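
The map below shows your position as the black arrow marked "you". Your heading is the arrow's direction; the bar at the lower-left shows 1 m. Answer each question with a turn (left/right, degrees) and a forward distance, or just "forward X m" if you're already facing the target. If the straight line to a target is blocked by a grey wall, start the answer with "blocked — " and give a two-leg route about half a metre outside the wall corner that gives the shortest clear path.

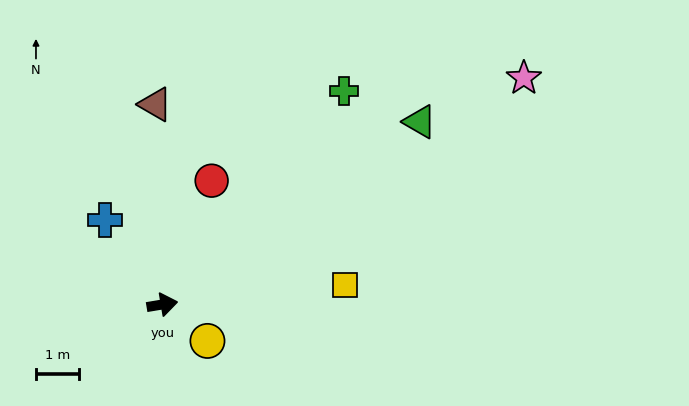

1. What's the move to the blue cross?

turn left 115°, forward 2.4 m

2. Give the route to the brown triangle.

turn left 83°, forward 4.7 m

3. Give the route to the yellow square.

turn right 3°, forward 4.3 m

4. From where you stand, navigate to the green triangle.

turn left 26°, forward 7.4 m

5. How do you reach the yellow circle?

turn right 48°, forward 1.4 m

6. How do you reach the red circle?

turn left 59°, forward 3.1 m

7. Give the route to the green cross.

turn left 40°, forward 6.6 m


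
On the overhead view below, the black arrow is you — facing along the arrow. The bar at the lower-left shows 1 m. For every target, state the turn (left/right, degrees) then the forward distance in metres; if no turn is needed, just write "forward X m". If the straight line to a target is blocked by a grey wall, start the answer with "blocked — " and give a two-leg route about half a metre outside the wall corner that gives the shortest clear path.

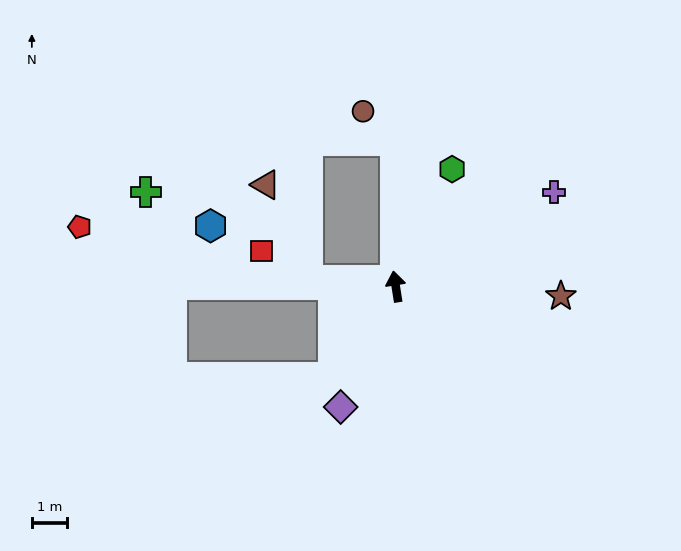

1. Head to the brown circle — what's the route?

blocked — turn right 9°, forward 4.1 m, then turn left 47°, forward 1.2 m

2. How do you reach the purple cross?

turn right 68°, forward 5.2 m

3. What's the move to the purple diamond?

turn left 147°, forward 3.7 m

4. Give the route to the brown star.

turn right 102°, forward 4.7 m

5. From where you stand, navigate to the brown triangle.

blocked — turn left 77°, forward 2.5 m, then turn right 62°, forward 2.9 m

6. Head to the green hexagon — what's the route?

turn right 35°, forward 3.7 m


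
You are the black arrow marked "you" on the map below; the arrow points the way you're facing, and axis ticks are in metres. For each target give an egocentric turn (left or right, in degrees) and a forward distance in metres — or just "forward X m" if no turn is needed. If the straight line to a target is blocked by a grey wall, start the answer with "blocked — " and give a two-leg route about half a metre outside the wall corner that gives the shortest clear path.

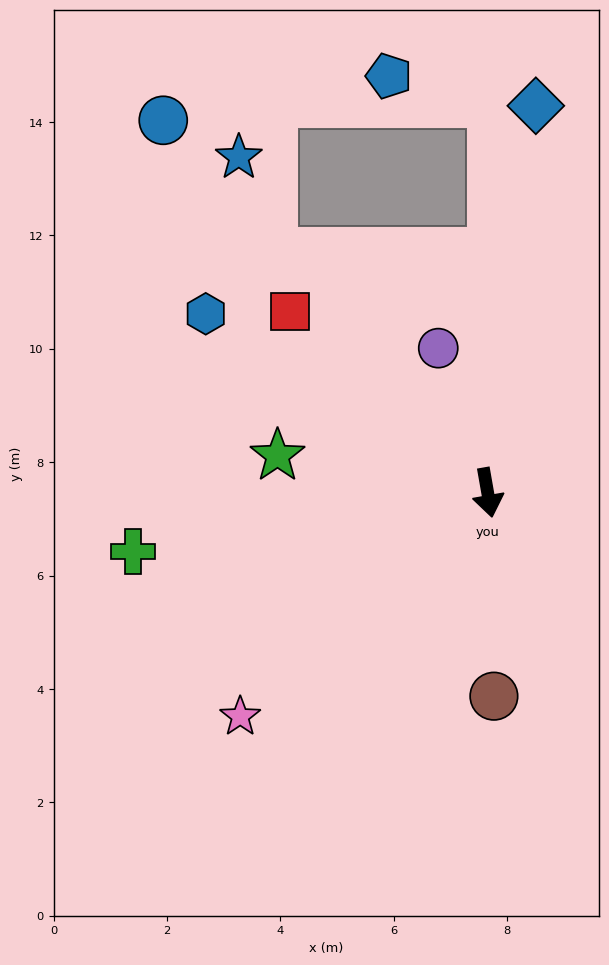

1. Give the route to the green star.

turn right 110°, forward 3.8 m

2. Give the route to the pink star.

turn right 58°, forward 5.9 m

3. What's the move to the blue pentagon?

blocked — turn left 170°, forward 6.9 m, then turn left 75°, forward 1.9 m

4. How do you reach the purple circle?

turn right 171°, forward 2.7 m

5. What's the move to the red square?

turn right 142°, forward 4.7 m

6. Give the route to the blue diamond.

turn left 163°, forward 6.9 m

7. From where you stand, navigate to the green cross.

turn right 91°, forward 6.3 m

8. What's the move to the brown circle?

turn right 8°, forward 3.6 m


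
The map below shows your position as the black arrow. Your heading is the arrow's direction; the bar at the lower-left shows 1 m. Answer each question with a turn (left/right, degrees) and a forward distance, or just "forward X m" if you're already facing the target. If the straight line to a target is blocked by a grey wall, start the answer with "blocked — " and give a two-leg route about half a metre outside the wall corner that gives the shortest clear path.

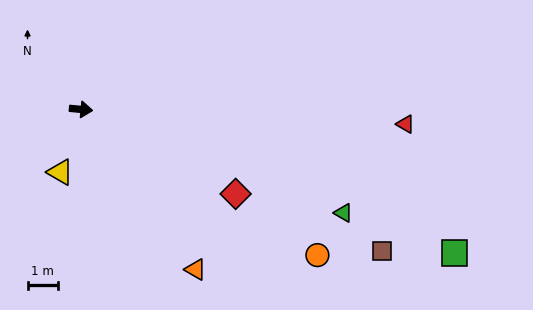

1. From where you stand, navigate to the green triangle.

turn right 16°, forward 9.4 m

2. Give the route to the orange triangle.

turn right 49°, forward 6.5 m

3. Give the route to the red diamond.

turn right 23°, forward 5.9 m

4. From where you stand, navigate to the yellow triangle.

turn right 103°, forward 2.2 m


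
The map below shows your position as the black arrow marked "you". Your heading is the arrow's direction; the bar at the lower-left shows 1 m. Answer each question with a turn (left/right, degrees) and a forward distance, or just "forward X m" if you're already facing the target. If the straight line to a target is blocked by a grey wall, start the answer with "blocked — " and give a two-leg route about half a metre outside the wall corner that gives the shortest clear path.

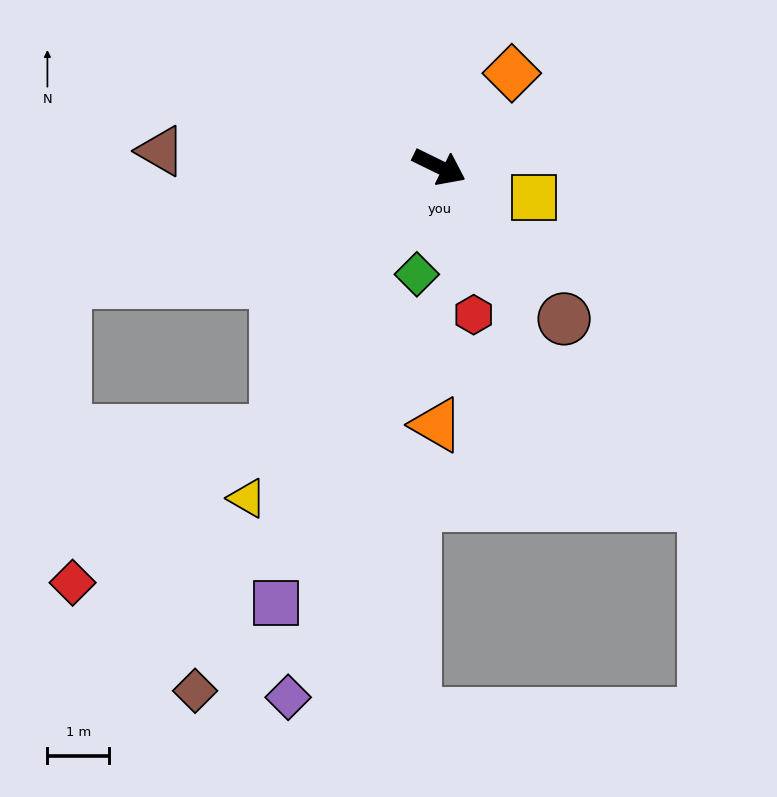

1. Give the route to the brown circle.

turn right 24°, forward 3.2 m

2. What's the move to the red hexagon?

turn right 51°, forward 2.5 m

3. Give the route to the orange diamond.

turn left 78°, forward 1.9 m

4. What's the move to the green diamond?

turn right 76°, forward 1.8 m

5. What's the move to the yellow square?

turn left 8°, forward 1.6 m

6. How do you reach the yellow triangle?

turn right 94°, forward 6.2 m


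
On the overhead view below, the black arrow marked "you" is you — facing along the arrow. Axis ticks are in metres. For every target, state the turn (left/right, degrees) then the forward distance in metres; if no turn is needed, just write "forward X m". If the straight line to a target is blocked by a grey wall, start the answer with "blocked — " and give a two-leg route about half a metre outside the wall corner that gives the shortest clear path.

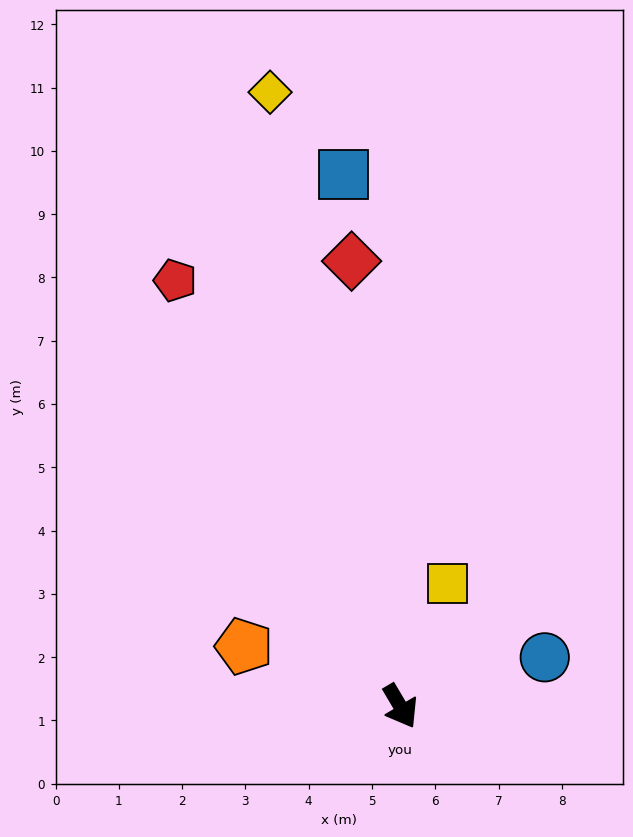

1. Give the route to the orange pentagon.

turn right 142°, forward 2.6 m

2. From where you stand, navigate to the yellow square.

turn left 128°, forward 2.1 m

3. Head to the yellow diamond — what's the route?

turn left 161°, forward 9.9 m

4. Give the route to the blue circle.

turn left 78°, forward 2.4 m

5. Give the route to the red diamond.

turn left 156°, forward 7.1 m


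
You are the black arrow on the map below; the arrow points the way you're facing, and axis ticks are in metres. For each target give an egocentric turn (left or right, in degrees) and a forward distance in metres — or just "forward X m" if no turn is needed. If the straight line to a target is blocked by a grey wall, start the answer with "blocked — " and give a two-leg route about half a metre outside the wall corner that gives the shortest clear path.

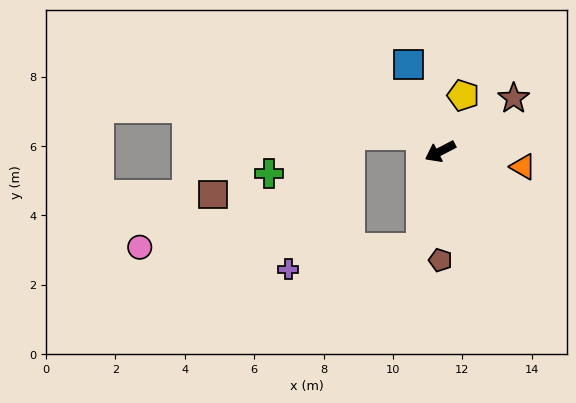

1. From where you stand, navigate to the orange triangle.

turn left 142°, forward 2.4 m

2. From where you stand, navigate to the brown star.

turn right 172°, forward 2.6 m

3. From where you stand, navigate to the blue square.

turn right 97°, forward 2.7 m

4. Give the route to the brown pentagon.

turn left 63°, forward 3.1 m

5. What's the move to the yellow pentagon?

turn right 140°, forward 1.7 m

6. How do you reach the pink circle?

blocked — turn left 51°, forward 2.8 m, then turn right 79°, forward 8.1 m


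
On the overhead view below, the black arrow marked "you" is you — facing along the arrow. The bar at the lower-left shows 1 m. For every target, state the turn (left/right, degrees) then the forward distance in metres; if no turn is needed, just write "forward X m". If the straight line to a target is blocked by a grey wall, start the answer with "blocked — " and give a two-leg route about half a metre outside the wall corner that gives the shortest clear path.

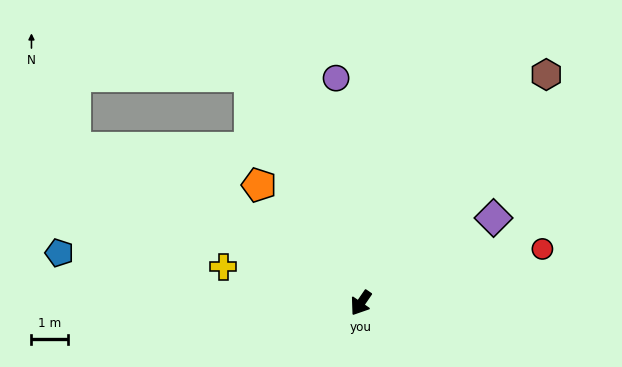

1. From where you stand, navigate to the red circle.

turn left 141°, forward 5.2 m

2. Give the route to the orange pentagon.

turn right 105°, forward 4.3 m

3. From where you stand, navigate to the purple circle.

turn right 139°, forward 6.2 m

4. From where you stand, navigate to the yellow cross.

turn right 70°, forward 3.9 m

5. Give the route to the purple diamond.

turn left 157°, forward 4.3 m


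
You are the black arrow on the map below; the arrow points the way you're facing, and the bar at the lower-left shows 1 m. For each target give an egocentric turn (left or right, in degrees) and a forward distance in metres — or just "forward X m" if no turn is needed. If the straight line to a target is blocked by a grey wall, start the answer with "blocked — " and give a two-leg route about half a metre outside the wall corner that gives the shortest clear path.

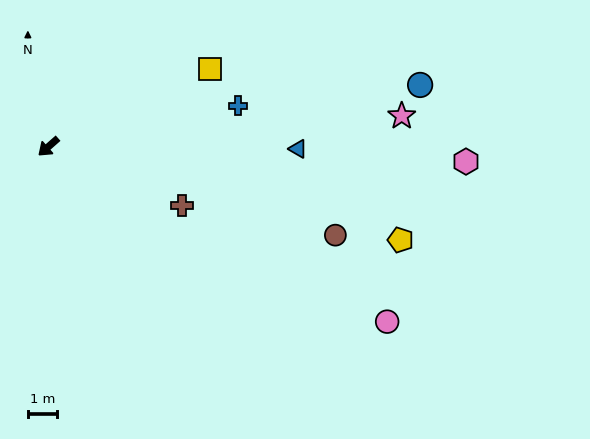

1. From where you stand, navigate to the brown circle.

turn left 122°, forward 10.4 m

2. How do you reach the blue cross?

turn left 151°, forward 6.7 m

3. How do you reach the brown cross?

turn left 115°, forward 5.1 m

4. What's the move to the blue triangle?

turn left 138°, forward 8.6 m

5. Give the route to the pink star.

turn left 144°, forward 12.3 m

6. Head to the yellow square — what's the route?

turn left 164°, forward 6.2 m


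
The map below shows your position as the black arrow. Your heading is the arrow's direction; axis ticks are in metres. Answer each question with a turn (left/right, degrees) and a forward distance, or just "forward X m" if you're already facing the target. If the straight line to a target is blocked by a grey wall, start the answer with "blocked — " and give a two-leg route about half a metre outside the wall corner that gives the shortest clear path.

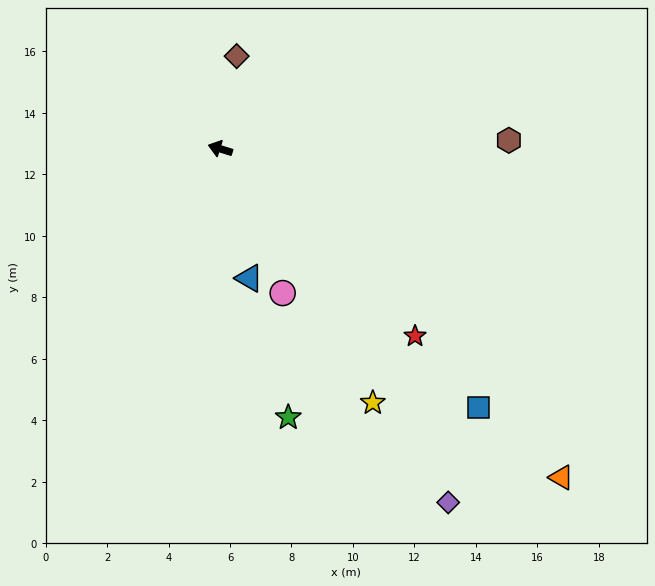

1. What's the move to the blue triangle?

turn left 120°, forward 4.3 m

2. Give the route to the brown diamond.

turn right 83°, forward 3.1 m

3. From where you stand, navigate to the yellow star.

turn left 138°, forward 9.6 m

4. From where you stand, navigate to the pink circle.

turn left 131°, forward 5.1 m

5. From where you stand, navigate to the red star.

turn left 153°, forward 8.8 m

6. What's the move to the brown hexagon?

turn right 161°, forward 9.4 m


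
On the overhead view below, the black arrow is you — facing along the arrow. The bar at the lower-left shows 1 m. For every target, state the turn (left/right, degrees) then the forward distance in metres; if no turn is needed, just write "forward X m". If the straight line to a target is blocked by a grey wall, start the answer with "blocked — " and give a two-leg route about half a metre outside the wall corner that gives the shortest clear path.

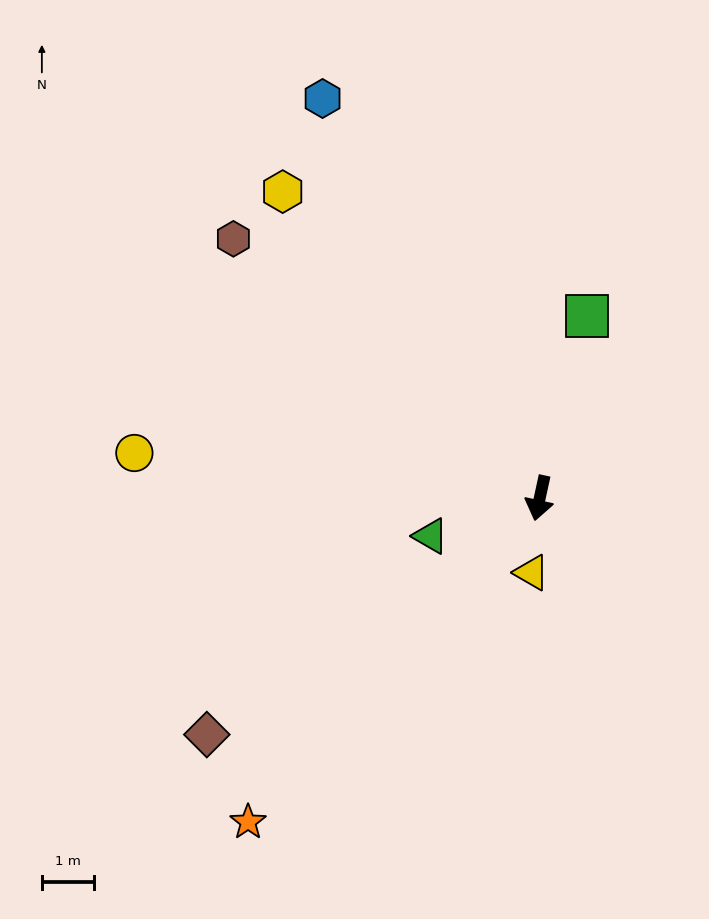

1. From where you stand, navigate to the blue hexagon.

turn right 139°, forward 8.8 m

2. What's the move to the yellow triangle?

turn left 6°, forward 1.4 m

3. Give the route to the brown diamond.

turn right 42°, forward 7.9 m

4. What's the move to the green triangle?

turn right 59°, forward 2.2 m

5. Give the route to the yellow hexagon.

turn right 128°, forward 7.7 m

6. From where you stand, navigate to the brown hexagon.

turn right 118°, forward 7.7 m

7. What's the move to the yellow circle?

turn right 84°, forward 7.9 m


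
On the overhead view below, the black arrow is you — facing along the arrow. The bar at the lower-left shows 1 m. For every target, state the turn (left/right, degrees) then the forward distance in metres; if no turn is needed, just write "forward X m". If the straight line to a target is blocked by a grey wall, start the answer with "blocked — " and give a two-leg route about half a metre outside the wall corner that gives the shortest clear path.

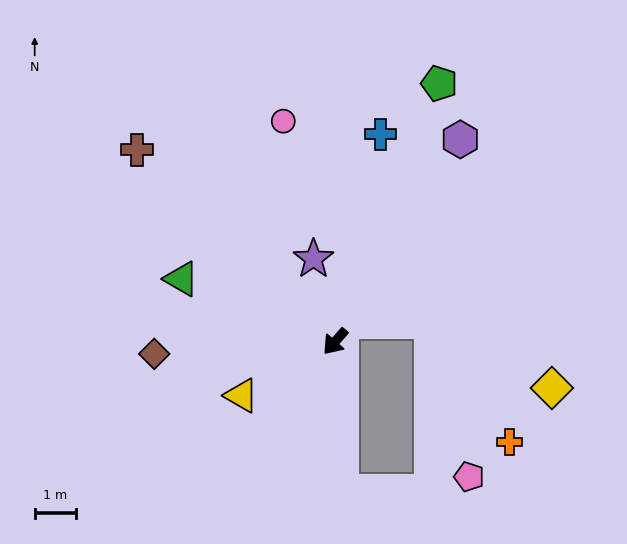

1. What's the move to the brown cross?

turn right 93°, forward 6.7 m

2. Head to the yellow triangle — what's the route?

turn right 19°, forward 2.6 m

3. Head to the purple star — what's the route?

turn right 124°, forward 2.1 m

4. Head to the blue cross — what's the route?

turn right 151°, forward 5.2 m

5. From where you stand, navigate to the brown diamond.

turn right 45°, forward 4.4 m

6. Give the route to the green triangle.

turn right 71°, forward 4.1 m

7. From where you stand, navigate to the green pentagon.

turn right 161°, forward 6.8 m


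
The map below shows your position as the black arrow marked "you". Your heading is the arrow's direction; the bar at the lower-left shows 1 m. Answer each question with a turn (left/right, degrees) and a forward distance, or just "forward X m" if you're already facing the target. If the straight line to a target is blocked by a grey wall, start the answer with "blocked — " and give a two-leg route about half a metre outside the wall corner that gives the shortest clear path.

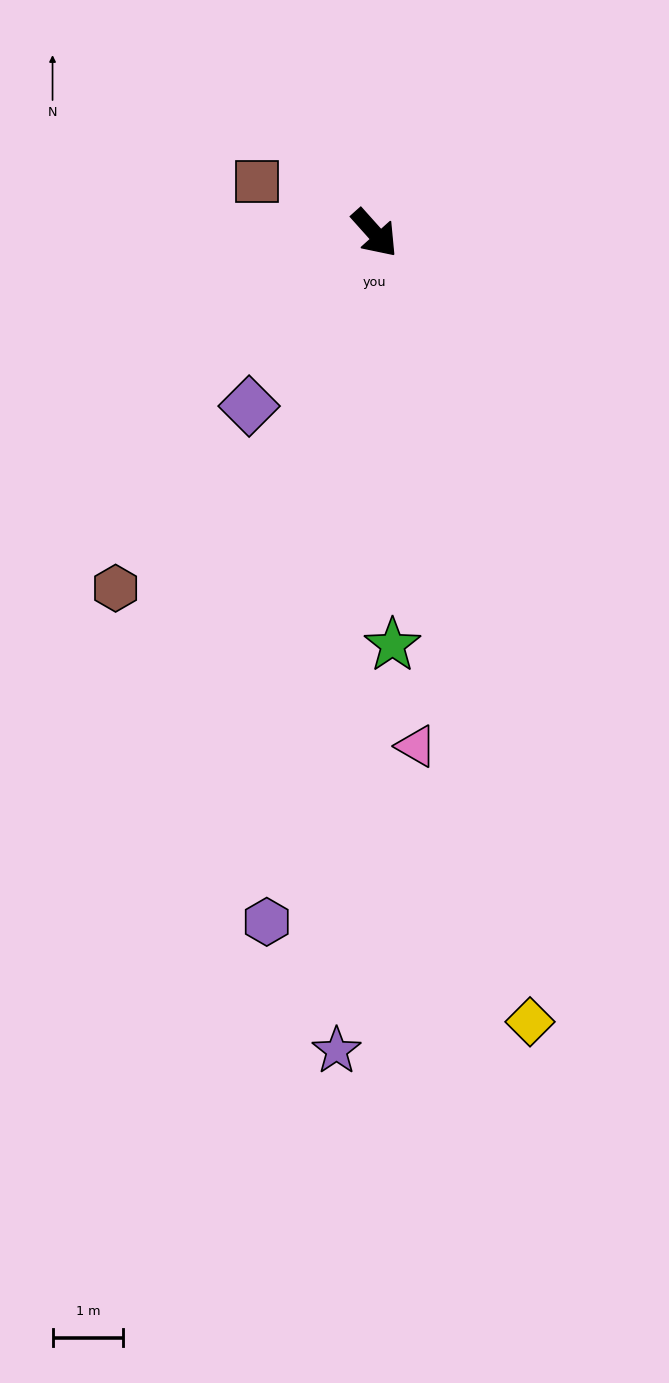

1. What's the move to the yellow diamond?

turn right 31°, forward 11.4 m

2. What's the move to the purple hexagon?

turn right 51°, forward 9.9 m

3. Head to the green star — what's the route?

turn right 39°, forward 5.8 m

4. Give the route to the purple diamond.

turn right 78°, forward 3.0 m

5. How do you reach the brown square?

turn right 156°, forward 1.8 m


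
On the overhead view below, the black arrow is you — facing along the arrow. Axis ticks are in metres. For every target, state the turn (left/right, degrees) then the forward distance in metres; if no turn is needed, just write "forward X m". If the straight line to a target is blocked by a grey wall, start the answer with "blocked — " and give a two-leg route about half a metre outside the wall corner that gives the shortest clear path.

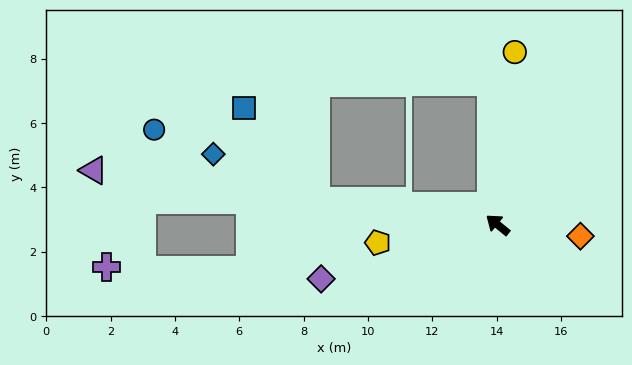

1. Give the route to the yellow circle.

turn right 57°, forward 5.4 m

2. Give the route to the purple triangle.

turn left 31°, forward 12.7 m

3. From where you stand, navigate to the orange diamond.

turn right 149°, forward 2.6 m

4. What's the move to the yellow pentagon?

turn left 47°, forward 3.8 m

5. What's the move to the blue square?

blocked — turn left 31°, forward 5.7 m, then turn right 44°, forward 3.7 m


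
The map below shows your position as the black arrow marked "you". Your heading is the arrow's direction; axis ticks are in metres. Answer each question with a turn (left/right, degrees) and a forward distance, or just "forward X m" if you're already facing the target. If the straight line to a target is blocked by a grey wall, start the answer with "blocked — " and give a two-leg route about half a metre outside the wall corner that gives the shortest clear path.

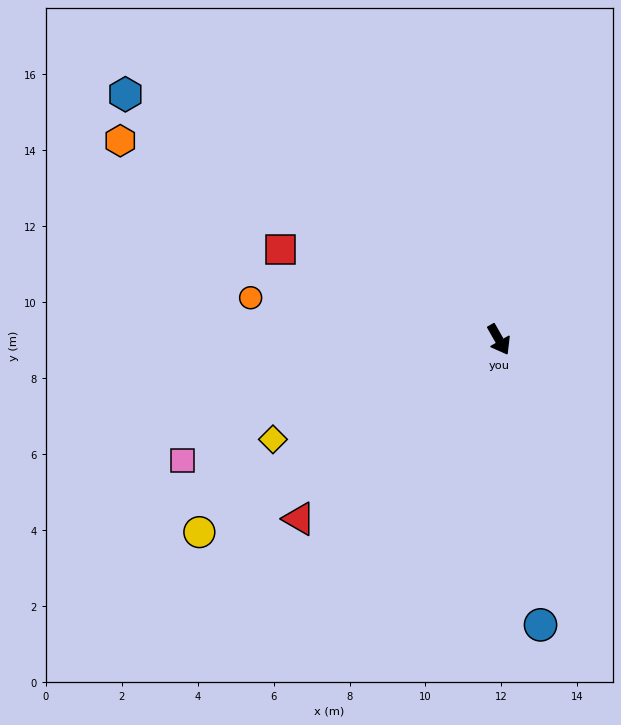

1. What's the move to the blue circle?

turn right 21°, forward 7.6 m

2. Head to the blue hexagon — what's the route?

turn right 153°, forward 11.8 m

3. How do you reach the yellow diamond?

turn right 96°, forward 6.5 m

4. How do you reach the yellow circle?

turn right 87°, forward 9.4 m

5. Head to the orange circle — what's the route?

turn right 129°, forward 6.6 m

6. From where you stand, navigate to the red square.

turn right 142°, forward 6.2 m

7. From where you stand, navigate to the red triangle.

turn right 78°, forward 7.1 m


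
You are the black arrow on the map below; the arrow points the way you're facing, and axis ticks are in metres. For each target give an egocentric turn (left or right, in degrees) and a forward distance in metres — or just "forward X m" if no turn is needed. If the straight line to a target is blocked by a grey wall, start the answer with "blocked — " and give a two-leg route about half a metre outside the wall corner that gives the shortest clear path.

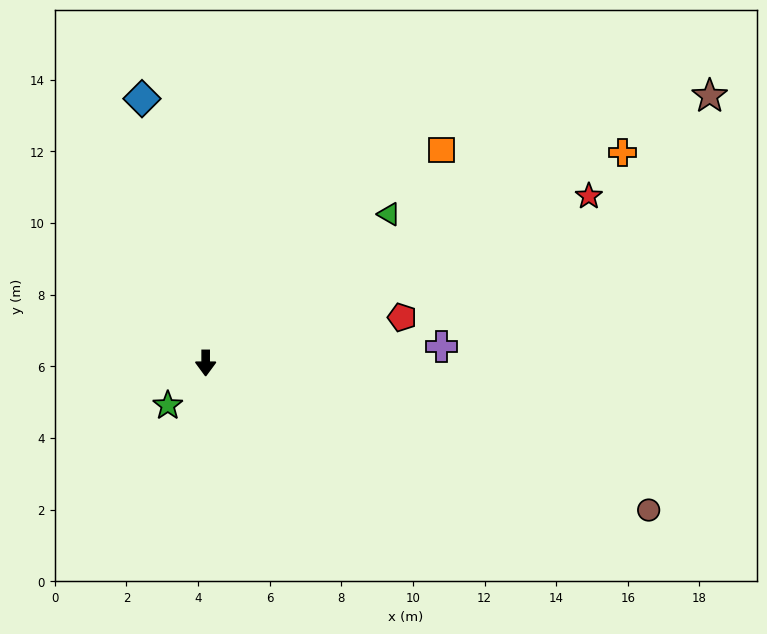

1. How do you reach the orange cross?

turn left 117°, forward 13.1 m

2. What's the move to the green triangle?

turn left 129°, forward 6.6 m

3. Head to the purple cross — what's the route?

turn left 94°, forward 6.6 m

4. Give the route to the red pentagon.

turn left 103°, forward 5.6 m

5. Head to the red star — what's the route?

turn left 114°, forward 11.7 m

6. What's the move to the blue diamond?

turn right 166°, forward 7.6 m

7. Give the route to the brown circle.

turn left 72°, forward 13.0 m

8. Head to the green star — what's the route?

turn right 42°, forward 1.6 m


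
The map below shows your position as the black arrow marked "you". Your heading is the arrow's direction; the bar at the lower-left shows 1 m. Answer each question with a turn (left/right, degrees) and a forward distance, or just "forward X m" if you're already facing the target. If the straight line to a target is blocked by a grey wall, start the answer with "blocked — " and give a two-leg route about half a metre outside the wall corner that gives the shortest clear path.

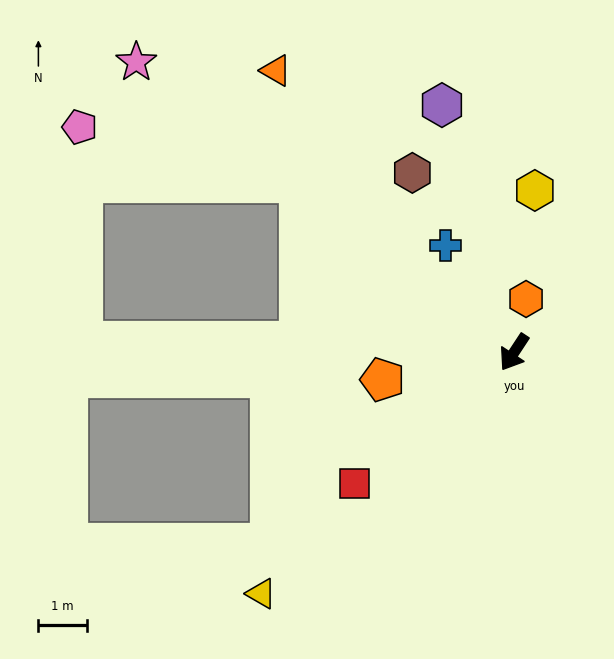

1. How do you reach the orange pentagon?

turn right 45°, forward 2.8 m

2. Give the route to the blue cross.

turn right 114°, forward 2.6 m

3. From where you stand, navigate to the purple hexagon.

turn right 130°, forward 5.3 m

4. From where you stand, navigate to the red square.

turn right 17°, forward 4.3 m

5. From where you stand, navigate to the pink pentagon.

blocked — turn right 95°, forward 5.6 m, then turn left 24°, forward 4.7 m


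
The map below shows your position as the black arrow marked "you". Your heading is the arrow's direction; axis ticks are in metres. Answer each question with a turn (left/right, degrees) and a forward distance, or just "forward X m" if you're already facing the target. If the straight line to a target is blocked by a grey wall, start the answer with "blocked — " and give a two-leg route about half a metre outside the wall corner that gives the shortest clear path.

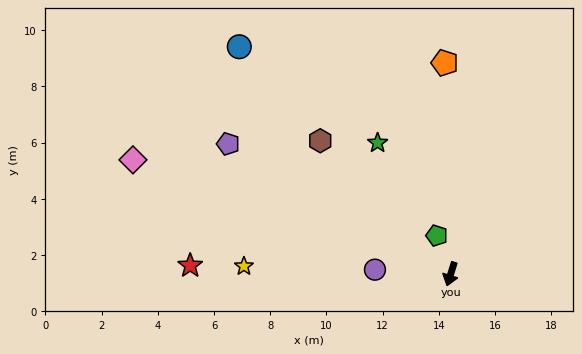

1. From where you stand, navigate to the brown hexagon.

turn right 118°, forward 6.6 m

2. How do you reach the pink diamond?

turn right 92°, forward 12.0 m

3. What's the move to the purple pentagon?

turn right 103°, forward 9.2 m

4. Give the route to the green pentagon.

turn right 143°, forward 1.5 m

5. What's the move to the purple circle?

turn right 76°, forward 2.7 m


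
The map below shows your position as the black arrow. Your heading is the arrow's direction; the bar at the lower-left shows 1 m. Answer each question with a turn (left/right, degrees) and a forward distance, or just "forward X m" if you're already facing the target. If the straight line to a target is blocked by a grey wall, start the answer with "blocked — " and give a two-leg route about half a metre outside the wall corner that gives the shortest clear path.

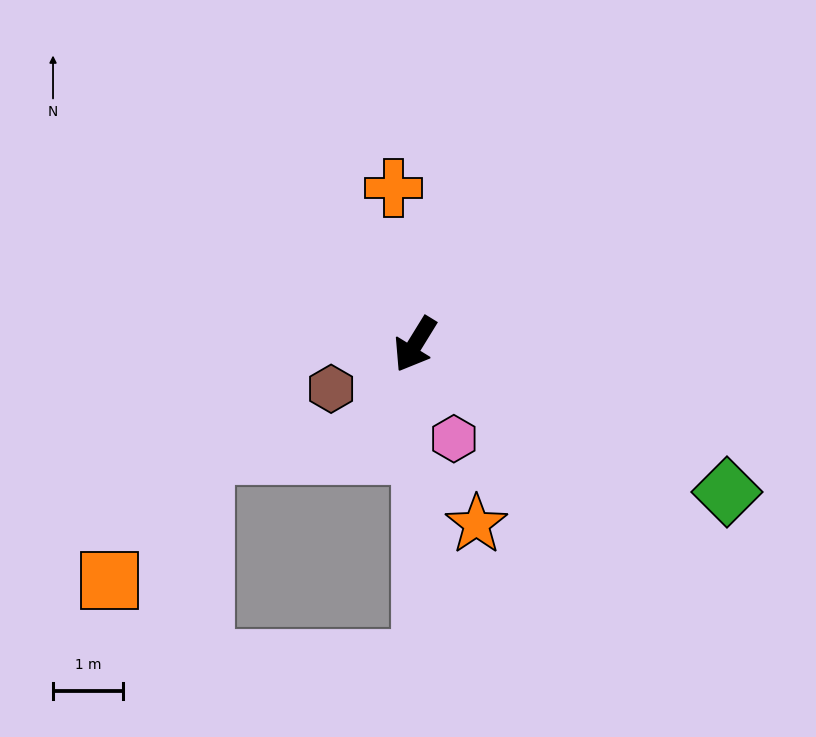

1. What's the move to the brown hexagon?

turn right 31°, forward 1.4 m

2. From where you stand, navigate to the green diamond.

turn left 96°, forward 4.9 m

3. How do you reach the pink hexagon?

turn left 54°, forward 1.5 m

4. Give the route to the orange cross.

turn right 141°, forward 2.3 m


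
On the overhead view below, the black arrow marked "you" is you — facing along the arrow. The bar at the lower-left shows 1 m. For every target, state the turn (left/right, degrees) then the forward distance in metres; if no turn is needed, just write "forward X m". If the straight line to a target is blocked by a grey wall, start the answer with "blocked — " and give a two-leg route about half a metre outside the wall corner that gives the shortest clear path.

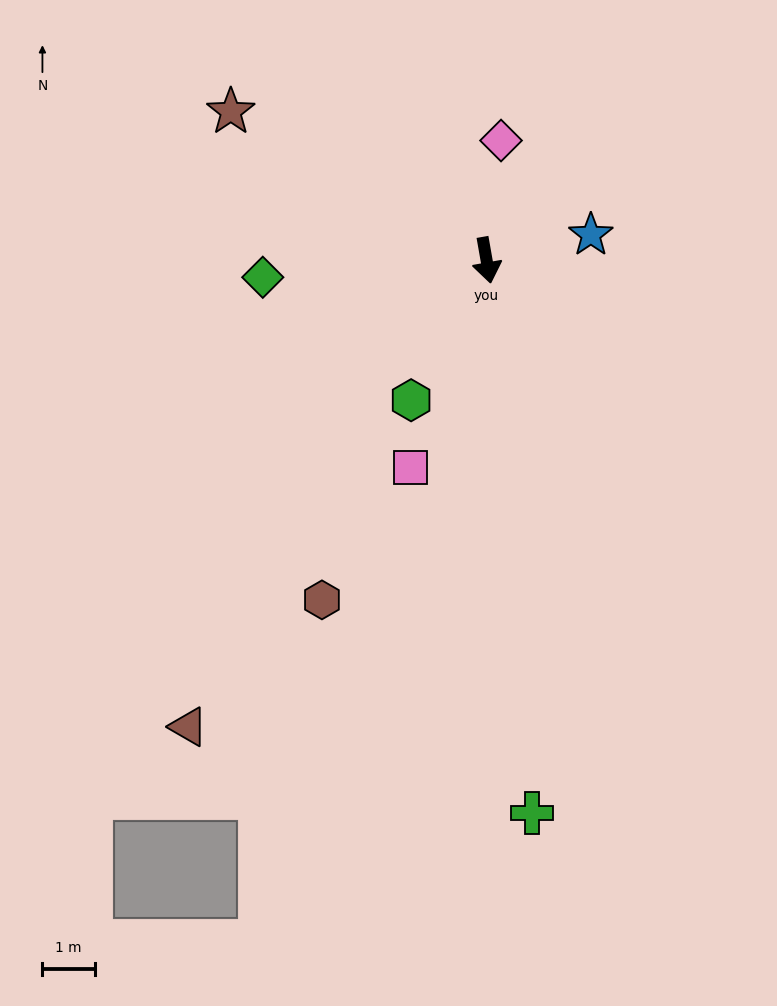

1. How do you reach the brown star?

turn right 130°, forward 5.6 m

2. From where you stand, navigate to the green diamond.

turn right 96°, forward 4.3 m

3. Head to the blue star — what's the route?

turn left 94°, forward 2.0 m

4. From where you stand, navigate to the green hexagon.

turn right 38°, forward 3.0 m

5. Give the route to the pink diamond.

turn left 163°, forward 2.3 m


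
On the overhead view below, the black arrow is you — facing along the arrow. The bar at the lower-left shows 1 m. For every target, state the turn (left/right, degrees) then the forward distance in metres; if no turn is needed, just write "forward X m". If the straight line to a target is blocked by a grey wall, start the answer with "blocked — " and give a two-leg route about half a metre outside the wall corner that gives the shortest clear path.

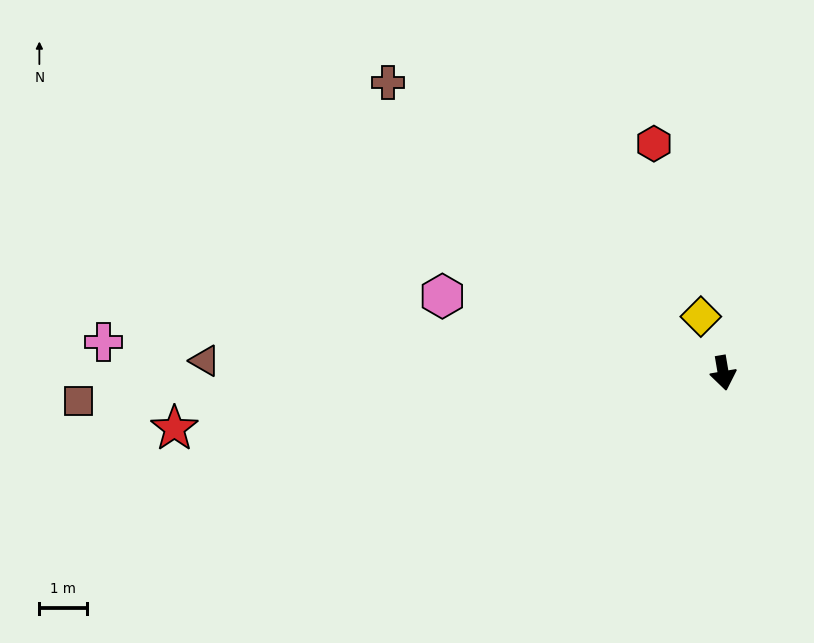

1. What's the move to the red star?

turn right 94°, forward 11.6 m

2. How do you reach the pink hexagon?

turn right 115°, forward 6.1 m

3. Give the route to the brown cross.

turn right 141°, forward 9.3 m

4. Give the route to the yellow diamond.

turn right 168°, forward 1.3 m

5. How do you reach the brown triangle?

turn right 101°, forward 10.9 m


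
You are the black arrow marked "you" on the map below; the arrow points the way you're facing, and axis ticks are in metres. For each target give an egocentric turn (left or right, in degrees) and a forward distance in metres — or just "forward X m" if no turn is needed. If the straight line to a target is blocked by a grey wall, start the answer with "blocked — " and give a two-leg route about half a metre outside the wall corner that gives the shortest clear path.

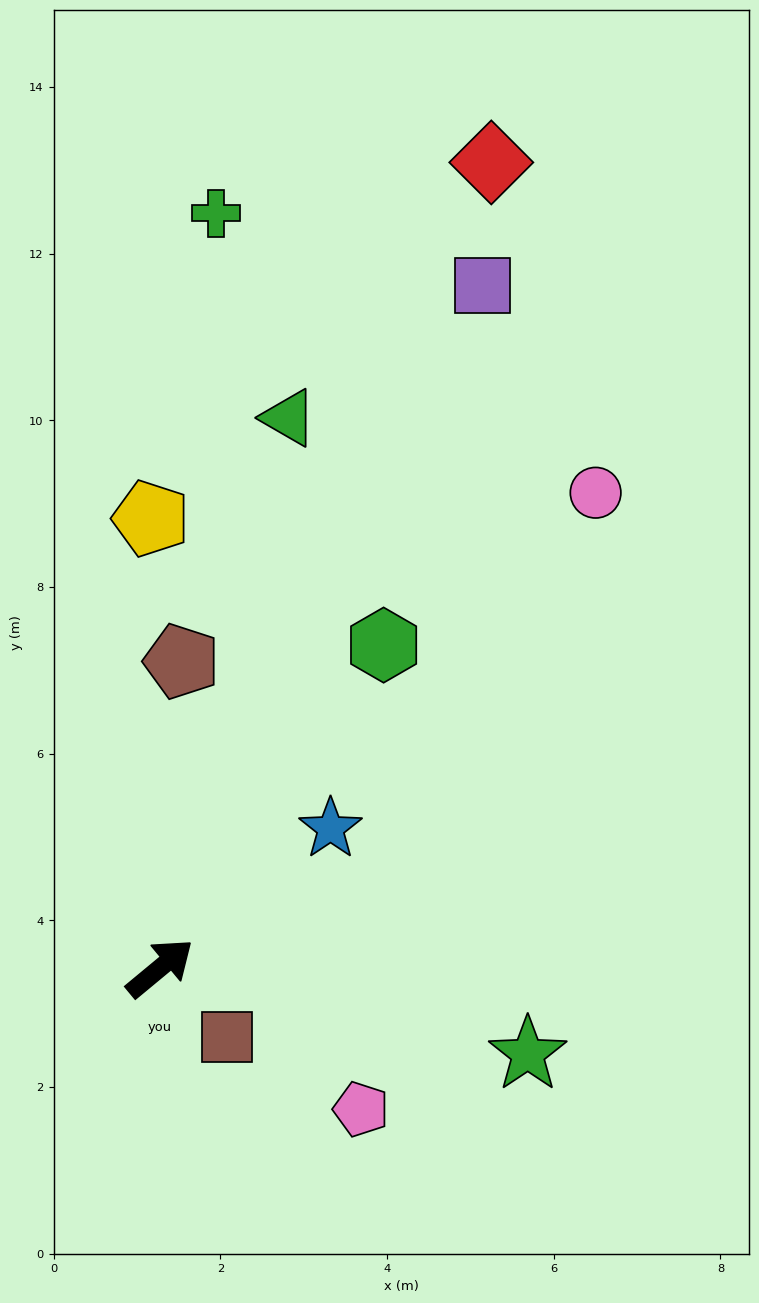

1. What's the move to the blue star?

forward 2.6 m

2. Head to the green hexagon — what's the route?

turn left 16°, forward 4.7 m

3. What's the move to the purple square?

turn left 25°, forward 9.1 m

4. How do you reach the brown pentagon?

turn left 46°, forward 3.7 m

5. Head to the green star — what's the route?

turn right 53°, forward 4.5 m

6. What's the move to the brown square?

turn right 85°, forward 1.1 m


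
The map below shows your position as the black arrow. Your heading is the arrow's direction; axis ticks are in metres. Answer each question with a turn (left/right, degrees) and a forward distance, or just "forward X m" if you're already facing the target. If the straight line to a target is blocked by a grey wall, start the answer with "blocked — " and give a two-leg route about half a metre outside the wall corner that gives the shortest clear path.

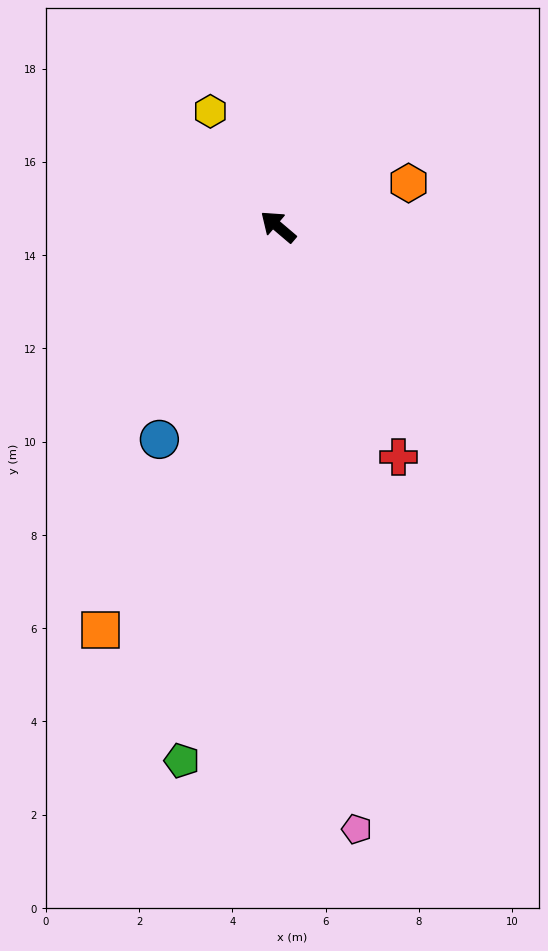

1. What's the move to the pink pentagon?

turn left 138°, forward 13.0 m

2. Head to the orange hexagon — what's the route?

turn right 121°, forward 3.0 m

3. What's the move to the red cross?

turn left 158°, forward 5.6 m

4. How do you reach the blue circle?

turn left 101°, forward 5.2 m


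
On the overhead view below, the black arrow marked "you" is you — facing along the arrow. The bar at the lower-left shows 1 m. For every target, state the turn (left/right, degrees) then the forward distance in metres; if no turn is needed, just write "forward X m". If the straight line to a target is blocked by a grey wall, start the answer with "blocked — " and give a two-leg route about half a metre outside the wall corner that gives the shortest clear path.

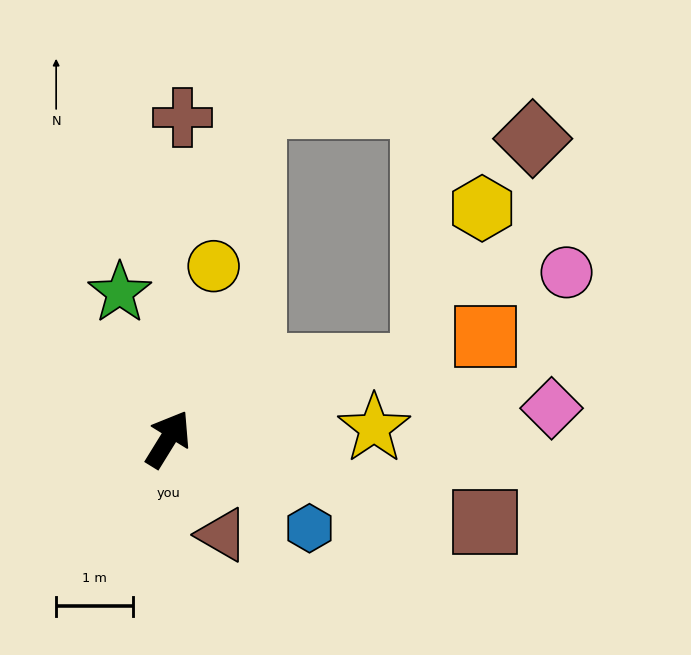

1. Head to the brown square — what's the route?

turn right 73°, forward 4.3 m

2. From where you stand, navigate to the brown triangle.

turn right 119°, forward 1.4 m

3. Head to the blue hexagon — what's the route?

turn right 91°, forward 2.2 m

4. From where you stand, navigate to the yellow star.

turn right 55°, forward 2.7 m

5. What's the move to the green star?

turn left 50°, forward 2.0 m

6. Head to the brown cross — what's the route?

turn left 29°, forward 4.2 m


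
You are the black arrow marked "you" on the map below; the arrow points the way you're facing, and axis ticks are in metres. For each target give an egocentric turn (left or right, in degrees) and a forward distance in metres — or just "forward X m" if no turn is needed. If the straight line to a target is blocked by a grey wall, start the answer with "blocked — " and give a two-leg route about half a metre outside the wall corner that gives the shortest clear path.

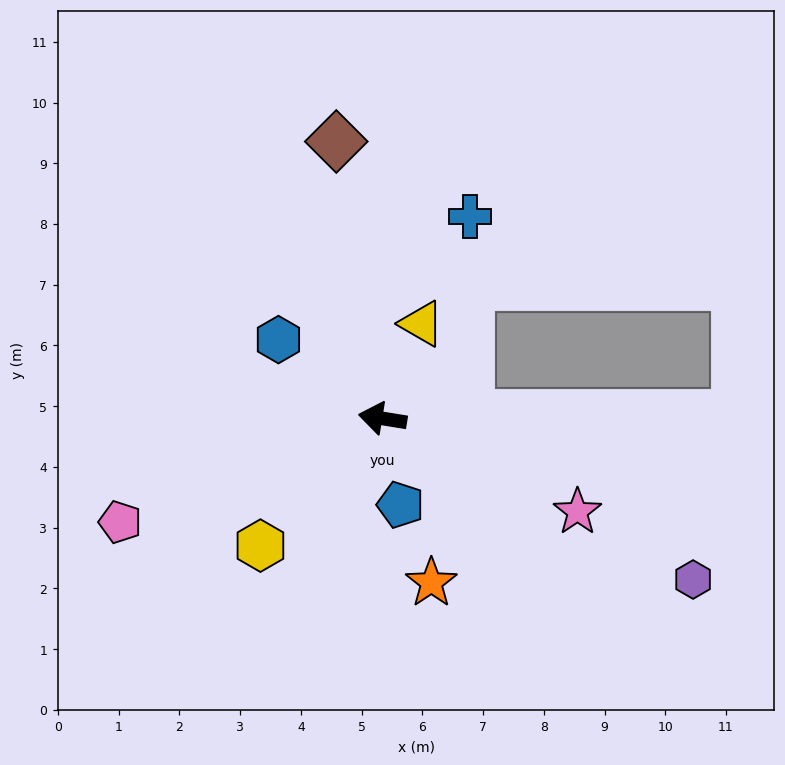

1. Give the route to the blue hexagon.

turn right 28°, forward 2.2 m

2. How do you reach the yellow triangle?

turn right 103°, forward 1.7 m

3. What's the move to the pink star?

turn left 164°, forward 3.6 m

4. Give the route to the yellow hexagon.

turn left 55°, forward 2.9 m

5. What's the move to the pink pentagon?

turn left 31°, forward 4.6 m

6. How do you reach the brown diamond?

turn right 71°, forward 4.6 m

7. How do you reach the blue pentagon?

turn left 111°, forward 1.5 m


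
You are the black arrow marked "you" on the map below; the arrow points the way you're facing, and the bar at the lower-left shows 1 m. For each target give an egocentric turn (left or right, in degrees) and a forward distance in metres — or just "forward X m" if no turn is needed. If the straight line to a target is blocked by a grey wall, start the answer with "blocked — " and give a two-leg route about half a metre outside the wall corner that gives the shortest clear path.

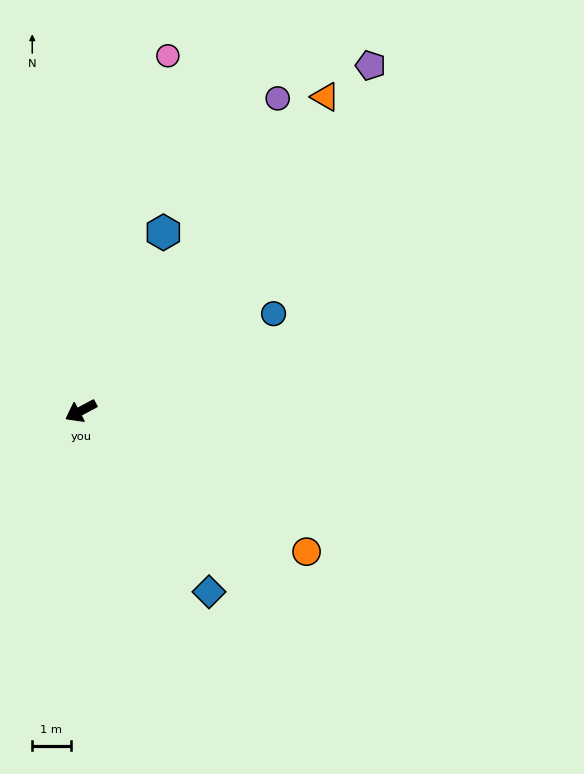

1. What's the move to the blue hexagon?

turn right 143°, forward 5.1 m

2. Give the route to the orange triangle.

turn right 156°, forward 10.4 m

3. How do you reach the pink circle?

turn right 132°, forward 9.5 m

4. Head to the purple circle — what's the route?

turn right 150°, forward 9.6 m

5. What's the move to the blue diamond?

turn left 97°, forward 5.8 m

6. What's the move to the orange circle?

turn left 120°, forward 6.9 m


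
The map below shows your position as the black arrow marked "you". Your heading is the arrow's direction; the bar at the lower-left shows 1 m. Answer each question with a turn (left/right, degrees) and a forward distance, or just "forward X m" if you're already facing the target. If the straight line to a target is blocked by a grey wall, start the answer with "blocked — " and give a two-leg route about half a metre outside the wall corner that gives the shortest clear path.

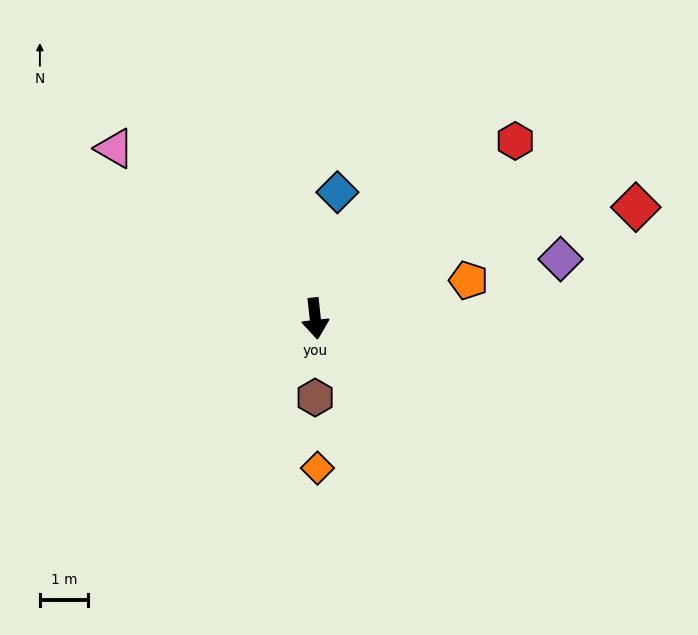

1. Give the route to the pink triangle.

turn right 137°, forward 5.5 m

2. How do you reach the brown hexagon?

turn right 6°, forward 1.6 m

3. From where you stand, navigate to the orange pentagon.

turn left 98°, forward 3.3 m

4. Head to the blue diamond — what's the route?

turn left 164°, forward 2.7 m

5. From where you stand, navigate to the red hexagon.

turn left 125°, forward 5.6 m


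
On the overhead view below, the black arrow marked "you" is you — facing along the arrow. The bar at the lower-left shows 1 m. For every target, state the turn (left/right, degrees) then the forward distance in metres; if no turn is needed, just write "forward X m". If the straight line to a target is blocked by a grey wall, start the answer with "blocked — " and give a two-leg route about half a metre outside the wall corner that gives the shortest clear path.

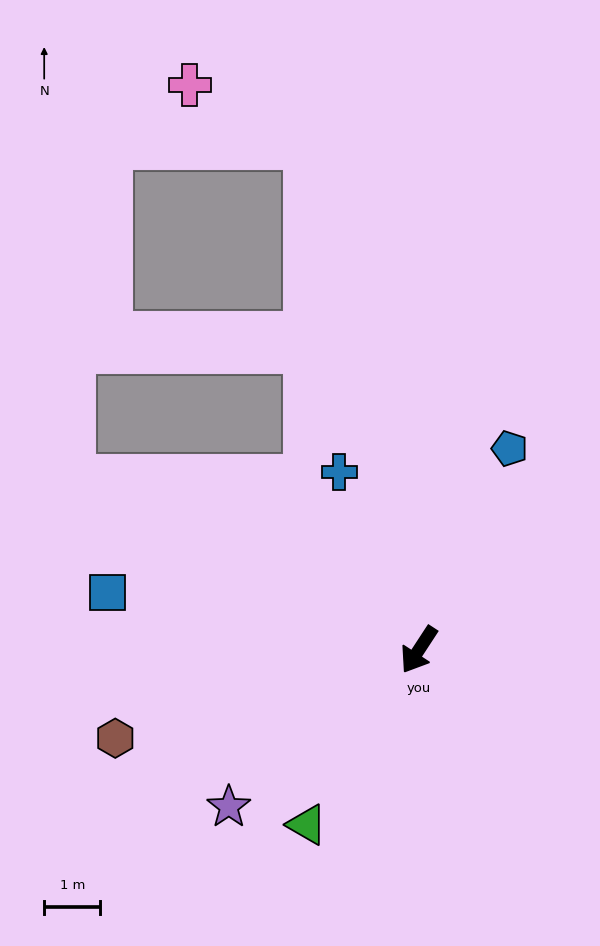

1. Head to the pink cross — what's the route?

blocked — turn right 134°, forward 9.2 m, then turn left 50°, forward 2.4 m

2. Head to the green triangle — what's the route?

forward 3.7 m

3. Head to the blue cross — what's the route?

turn right 123°, forward 3.5 m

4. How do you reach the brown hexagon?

turn right 41°, forward 5.6 m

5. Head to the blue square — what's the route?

turn right 67°, forward 5.6 m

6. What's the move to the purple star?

turn right 17°, forward 4.4 m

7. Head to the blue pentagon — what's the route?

turn right 171°, forward 3.9 m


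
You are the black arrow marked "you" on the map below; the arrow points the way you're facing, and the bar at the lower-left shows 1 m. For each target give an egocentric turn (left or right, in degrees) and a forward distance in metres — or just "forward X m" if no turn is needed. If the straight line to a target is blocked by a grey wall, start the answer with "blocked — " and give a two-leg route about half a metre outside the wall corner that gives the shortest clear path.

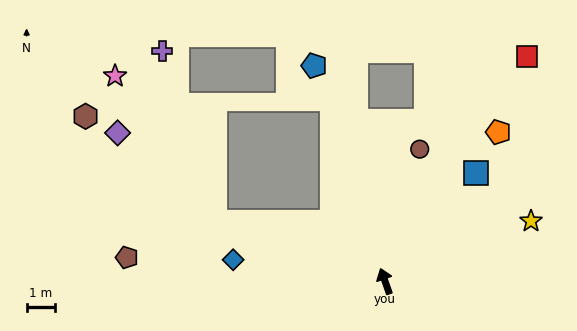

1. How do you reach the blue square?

turn right 59°, forward 5.0 m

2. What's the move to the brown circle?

turn right 34°, forward 4.8 m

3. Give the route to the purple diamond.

blocked — turn left 52°, forward 6.3 m, then turn right 24°, forward 4.7 m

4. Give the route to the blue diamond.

turn left 63°, forward 5.4 m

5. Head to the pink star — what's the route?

blocked — turn left 52°, forward 6.3 m, then turn right 37°, forward 6.2 m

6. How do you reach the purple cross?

blocked — turn left 52°, forward 6.3 m, then turn right 54°, forward 6.3 m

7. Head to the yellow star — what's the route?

turn right 87°, forward 5.6 m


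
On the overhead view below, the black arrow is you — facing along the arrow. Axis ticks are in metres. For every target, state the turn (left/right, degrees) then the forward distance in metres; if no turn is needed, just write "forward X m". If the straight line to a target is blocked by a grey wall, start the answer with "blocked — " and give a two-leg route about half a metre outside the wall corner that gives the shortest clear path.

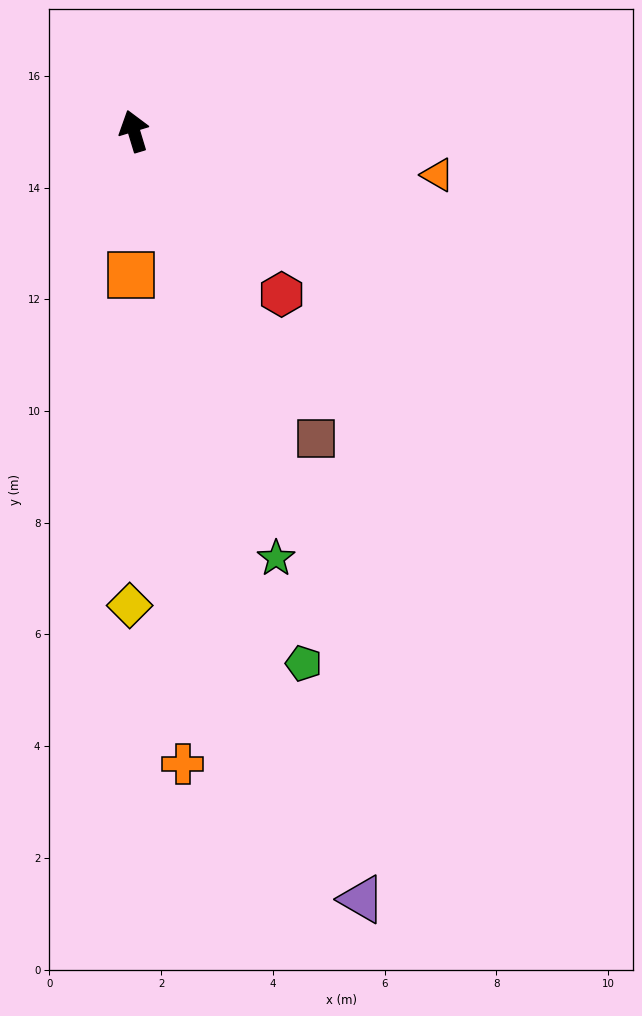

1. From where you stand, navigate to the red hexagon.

turn right 155°, forward 3.9 m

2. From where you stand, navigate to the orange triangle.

turn right 115°, forward 5.5 m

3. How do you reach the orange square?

turn left 162°, forward 2.6 m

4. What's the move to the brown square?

turn right 166°, forward 6.4 m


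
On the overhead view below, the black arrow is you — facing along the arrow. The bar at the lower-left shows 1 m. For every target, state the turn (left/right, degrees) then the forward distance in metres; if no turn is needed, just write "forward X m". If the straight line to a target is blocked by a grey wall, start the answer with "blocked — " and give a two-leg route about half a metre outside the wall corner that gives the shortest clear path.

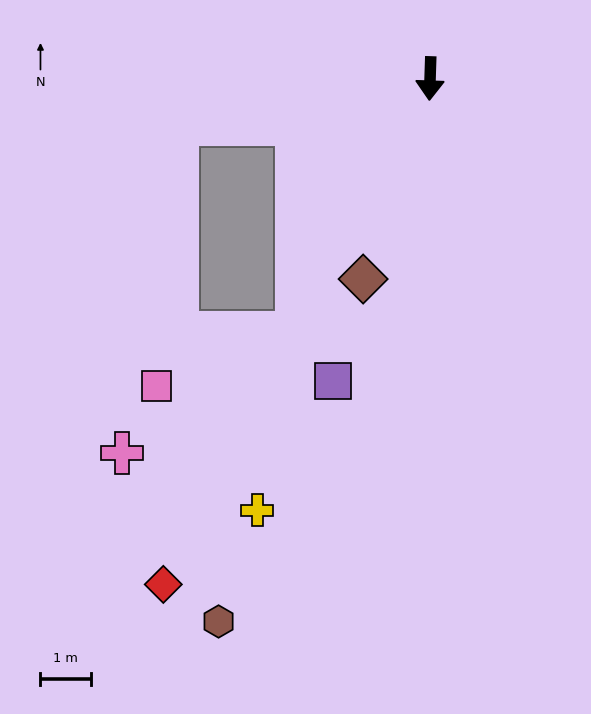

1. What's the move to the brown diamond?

turn right 17°, forward 4.2 m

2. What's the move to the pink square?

blocked — turn right 26°, forward 5.7 m, then turn right 41°, forward 3.0 m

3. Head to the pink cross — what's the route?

blocked — turn right 26°, forward 5.7 m, then turn right 28°, forward 4.2 m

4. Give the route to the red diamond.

turn right 26°, forward 11.4 m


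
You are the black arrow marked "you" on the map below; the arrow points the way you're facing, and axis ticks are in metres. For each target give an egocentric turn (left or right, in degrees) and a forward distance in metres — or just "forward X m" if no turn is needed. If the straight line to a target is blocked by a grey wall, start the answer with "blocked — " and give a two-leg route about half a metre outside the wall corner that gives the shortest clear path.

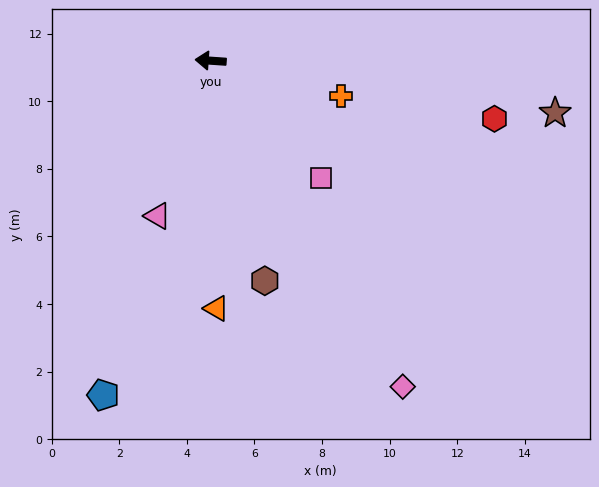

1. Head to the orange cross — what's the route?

turn left 169°, forward 4.0 m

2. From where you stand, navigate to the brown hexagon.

turn left 108°, forward 6.7 m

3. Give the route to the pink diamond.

turn left 124°, forward 11.2 m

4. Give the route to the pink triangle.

turn left 75°, forward 4.9 m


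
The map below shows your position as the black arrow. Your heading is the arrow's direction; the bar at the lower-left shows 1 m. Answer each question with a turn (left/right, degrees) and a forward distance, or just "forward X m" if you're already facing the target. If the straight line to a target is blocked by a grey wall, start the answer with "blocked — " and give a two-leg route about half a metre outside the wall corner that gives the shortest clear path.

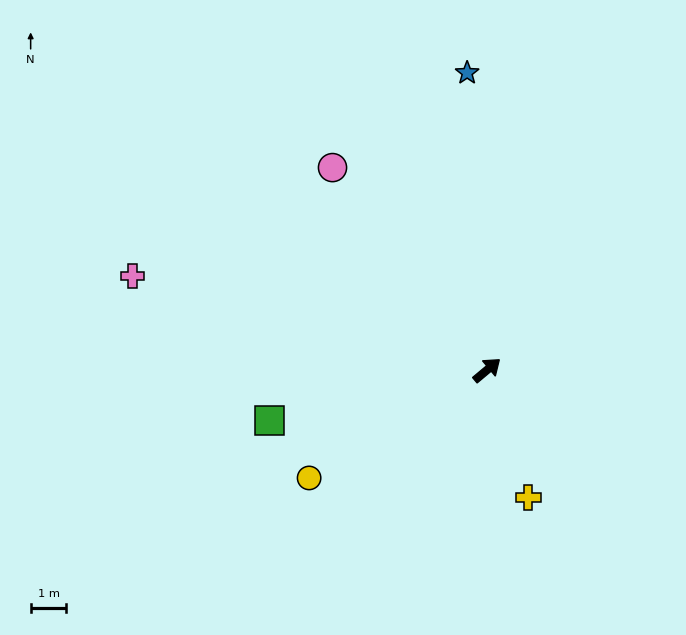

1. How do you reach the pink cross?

turn left 125°, forward 10.2 m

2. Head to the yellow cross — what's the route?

turn right 112°, forward 3.7 m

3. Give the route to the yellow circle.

turn left 171°, forward 5.8 m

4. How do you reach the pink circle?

turn left 87°, forward 7.1 m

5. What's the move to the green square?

turn left 153°, forward 6.2 m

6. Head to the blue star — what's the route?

turn left 54°, forward 8.3 m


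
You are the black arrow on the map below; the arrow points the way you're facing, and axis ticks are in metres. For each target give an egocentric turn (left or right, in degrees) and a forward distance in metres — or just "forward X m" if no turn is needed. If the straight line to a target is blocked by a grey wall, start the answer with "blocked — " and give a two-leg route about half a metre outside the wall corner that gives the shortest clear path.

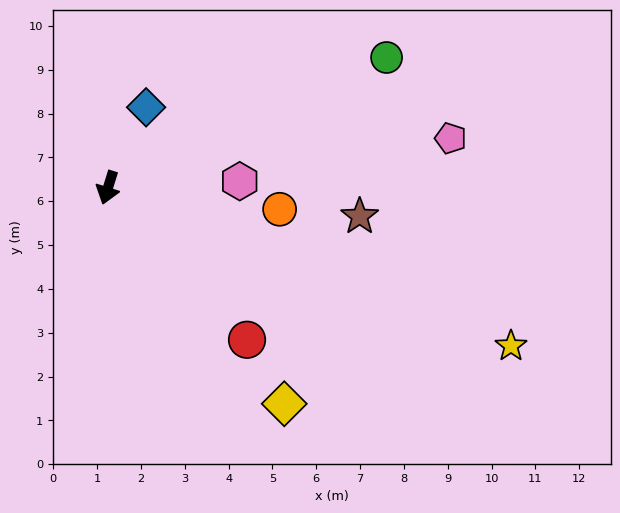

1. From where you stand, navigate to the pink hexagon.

turn left 110°, forward 3.0 m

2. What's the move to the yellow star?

turn left 86°, forward 9.9 m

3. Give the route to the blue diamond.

turn left 172°, forward 2.0 m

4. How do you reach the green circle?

turn left 132°, forward 7.0 m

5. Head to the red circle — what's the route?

turn left 60°, forward 4.7 m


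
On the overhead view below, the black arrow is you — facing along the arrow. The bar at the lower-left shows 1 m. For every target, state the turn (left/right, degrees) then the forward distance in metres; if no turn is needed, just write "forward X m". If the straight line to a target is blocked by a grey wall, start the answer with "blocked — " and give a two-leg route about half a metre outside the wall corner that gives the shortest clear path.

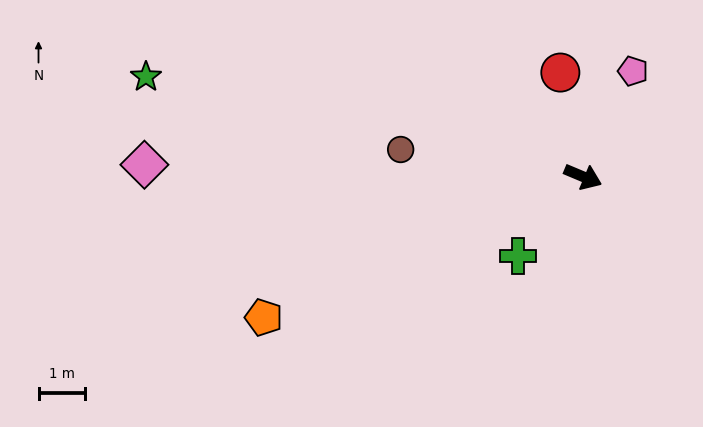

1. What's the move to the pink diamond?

turn right 159°, forward 9.5 m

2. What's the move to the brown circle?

turn right 166°, forward 4.0 m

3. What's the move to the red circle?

turn left 125°, forward 2.3 m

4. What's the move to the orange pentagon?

turn right 133°, forward 7.6 m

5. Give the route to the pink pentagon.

turn left 87°, forward 2.5 m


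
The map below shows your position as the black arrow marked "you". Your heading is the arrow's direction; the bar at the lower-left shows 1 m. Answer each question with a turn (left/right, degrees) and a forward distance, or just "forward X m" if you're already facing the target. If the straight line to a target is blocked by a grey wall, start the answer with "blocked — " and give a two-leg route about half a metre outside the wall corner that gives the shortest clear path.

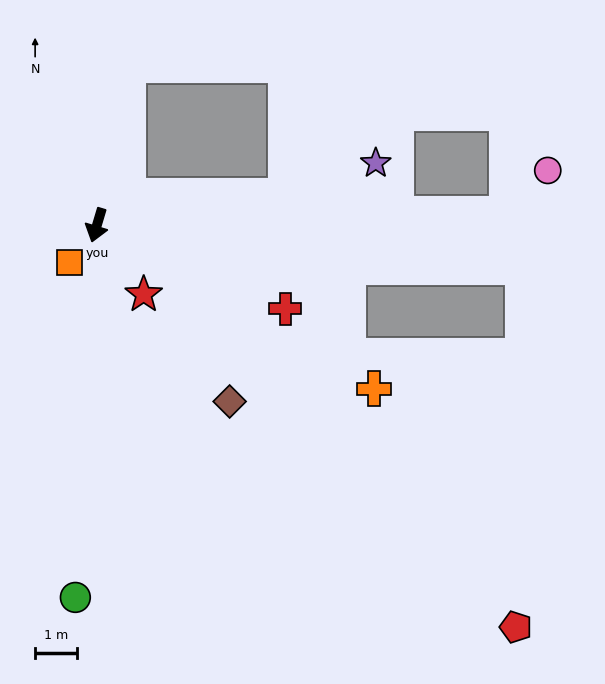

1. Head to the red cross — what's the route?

turn left 83°, forward 4.9 m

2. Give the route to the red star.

turn left 51°, forward 2.0 m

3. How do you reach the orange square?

turn right 20°, forward 1.1 m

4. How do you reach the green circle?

turn left 13°, forward 8.9 m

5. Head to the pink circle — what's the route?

blocked — turn left 108°, forward 9.8 m, then turn left 45°, forward 1.4 m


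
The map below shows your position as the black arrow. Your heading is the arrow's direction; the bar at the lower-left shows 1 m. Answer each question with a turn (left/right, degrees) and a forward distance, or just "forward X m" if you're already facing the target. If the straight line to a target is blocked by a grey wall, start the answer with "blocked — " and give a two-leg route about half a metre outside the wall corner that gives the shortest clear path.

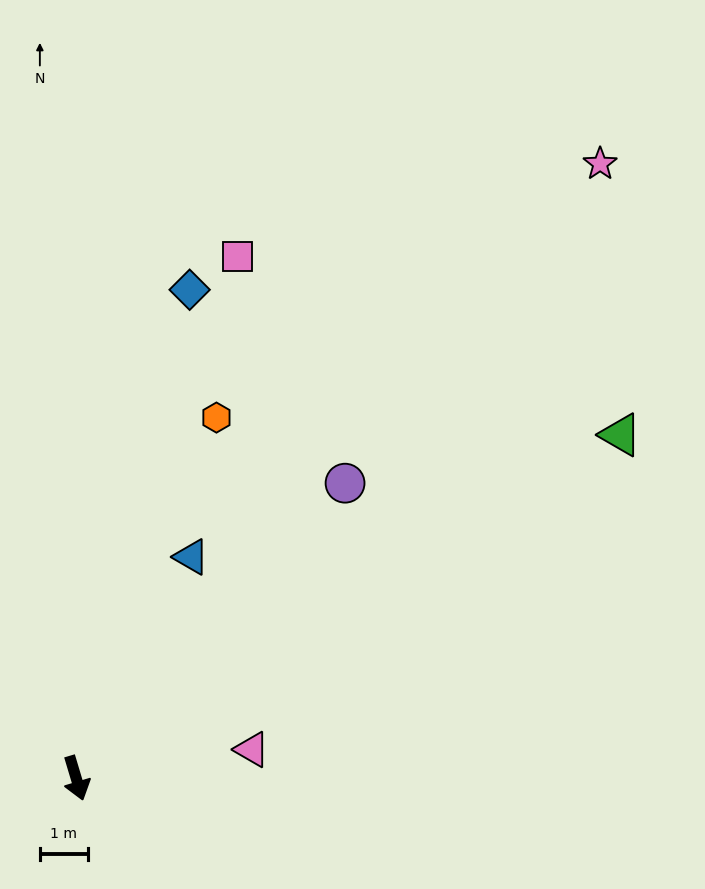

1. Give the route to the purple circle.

turn left 121°, forward 8.3 m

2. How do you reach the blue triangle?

turn left 136°, forward 5.2 m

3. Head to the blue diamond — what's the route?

turn left 150°, forward 10.5 m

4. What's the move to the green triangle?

turn left 106°, forward 13.5 m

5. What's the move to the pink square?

turn left 146°, forward 11.4 m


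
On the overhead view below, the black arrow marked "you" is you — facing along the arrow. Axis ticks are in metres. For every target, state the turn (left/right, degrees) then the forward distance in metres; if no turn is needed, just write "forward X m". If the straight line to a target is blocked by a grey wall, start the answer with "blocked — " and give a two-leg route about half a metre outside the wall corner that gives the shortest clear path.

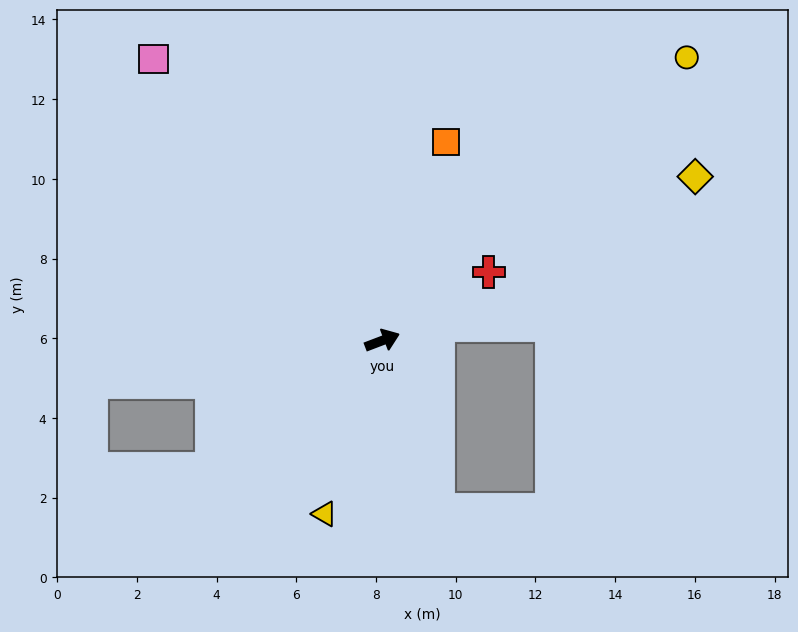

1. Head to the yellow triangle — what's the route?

turn right 129°, forward 4.6 m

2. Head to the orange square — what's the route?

turn left 51°, forward 5.2 m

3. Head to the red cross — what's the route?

turn left 12°, forward 3.2 m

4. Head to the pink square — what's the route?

turn left 108°, forward 9.1 m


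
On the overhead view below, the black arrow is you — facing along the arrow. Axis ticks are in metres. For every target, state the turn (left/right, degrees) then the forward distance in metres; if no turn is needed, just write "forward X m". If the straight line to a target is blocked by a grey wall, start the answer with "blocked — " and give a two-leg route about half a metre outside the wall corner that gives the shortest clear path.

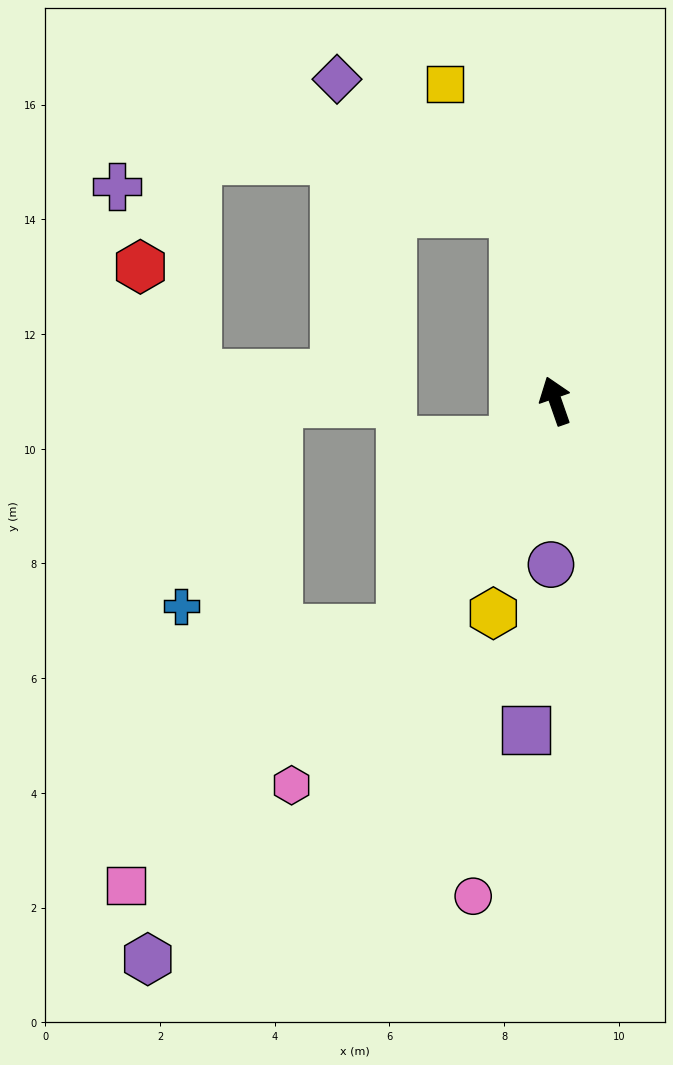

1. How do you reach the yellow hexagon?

turn left 144°, forward 3.9 m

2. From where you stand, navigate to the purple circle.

turn left 159°, forward 2.9 m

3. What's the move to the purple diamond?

blocked — turn right 7°, forward 3.3 m, then turn left 41°, forward 3.9 m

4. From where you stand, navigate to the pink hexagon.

turn left 126°, forward 8.1 m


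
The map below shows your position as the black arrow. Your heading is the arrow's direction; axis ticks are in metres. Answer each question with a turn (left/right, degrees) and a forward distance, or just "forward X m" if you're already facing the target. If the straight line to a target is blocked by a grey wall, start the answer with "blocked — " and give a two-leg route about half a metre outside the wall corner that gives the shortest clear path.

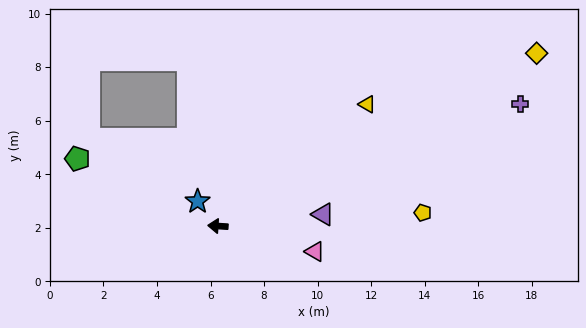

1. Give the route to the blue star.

turn right 47°, forward 1.2 m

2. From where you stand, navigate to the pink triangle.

turn left 169°, forward 3.7 m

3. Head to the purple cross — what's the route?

turn right 154°, forward 12.2 m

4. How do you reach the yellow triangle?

turn right 137°, forward 7.2 m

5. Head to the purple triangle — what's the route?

turn right 170°, forward 4.0 m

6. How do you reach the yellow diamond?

turn right 148°, forward 13.5 m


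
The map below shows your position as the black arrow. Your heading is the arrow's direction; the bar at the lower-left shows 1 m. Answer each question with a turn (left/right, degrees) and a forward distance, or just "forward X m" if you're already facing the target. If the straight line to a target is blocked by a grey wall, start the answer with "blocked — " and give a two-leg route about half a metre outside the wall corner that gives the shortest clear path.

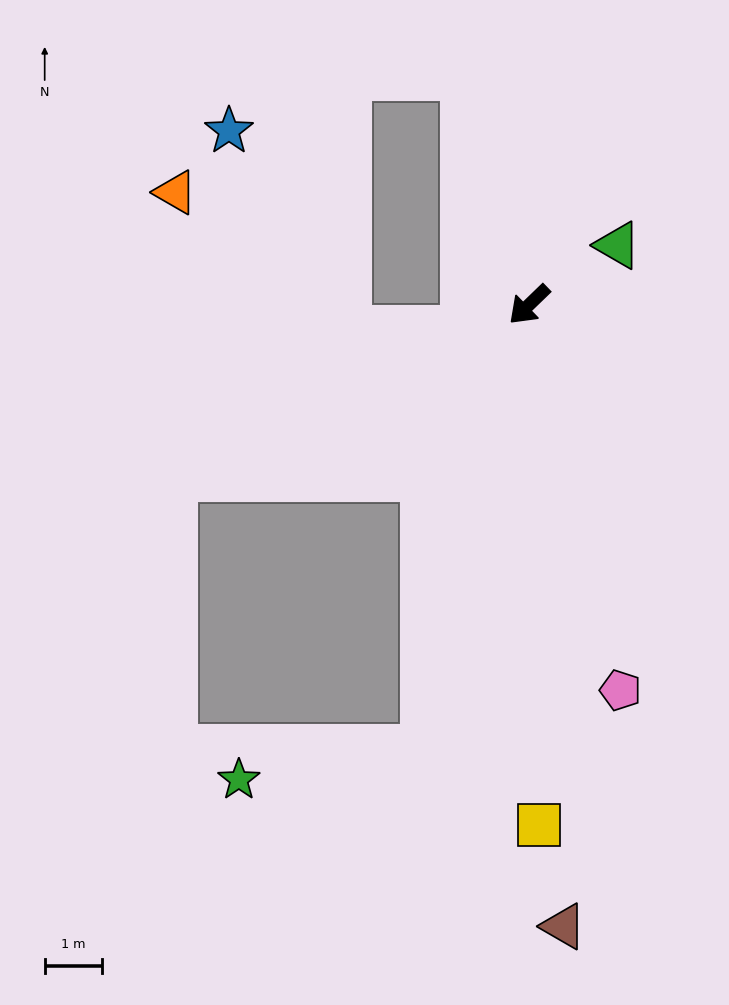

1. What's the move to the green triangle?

turn left 170°, forward 1.9 m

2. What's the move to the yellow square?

turn left 47°, forward 9.0 m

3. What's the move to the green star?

blocked — turn left 33°, forward 7.9 m, then turn right 68°, forward 3.3 m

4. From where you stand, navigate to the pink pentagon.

turn left 59°, forward 6.9 m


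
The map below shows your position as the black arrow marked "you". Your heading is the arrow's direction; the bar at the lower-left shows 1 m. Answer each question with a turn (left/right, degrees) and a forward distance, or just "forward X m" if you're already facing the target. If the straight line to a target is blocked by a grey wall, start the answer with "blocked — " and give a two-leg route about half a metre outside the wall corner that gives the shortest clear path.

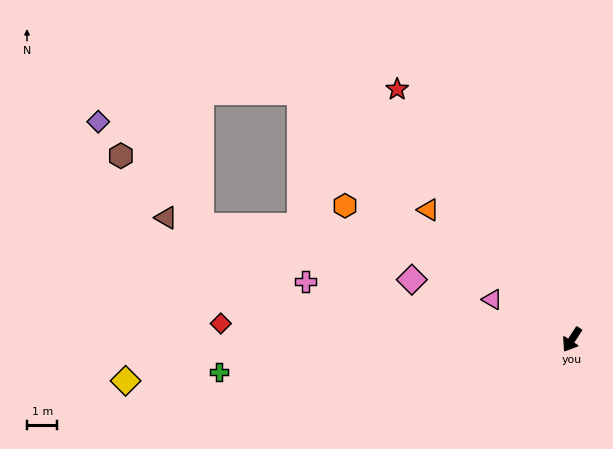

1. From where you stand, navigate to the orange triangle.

turn right 99°, forward 6.4 m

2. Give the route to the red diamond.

turn right 60°, forward 11.6 m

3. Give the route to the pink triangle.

turn right 84°, forward 2.9 m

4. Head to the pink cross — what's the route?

turn right 69°, forward 9.0 m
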